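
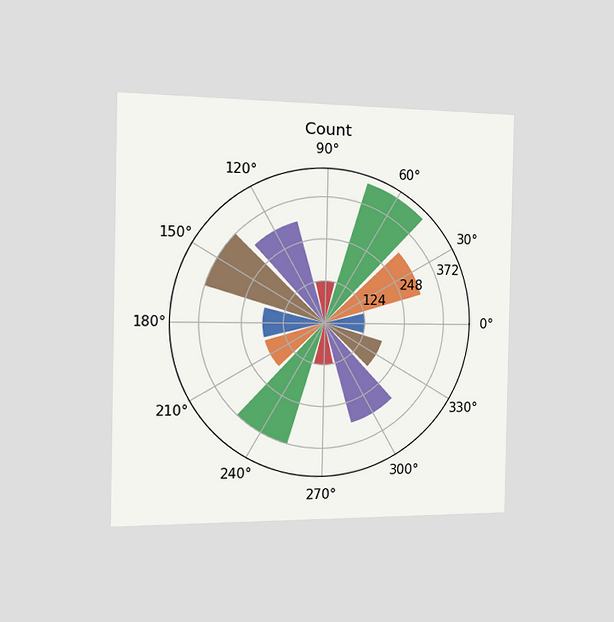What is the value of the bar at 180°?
The chart is viewed slightly from the left. The bar at 180° reaches 186 on the radial axis.

186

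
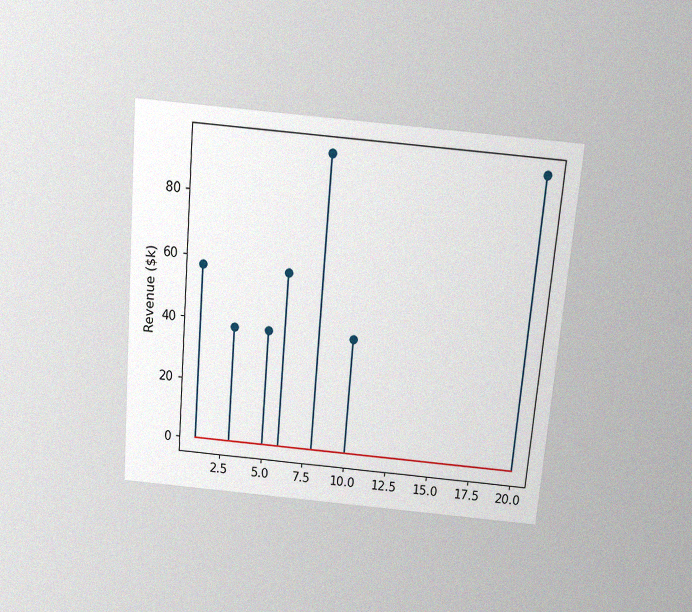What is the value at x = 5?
The chart is tilted about 5° clockwise and viewed slightly from above, with some photo noise. The stem at x=5 reaches $38k.

$38k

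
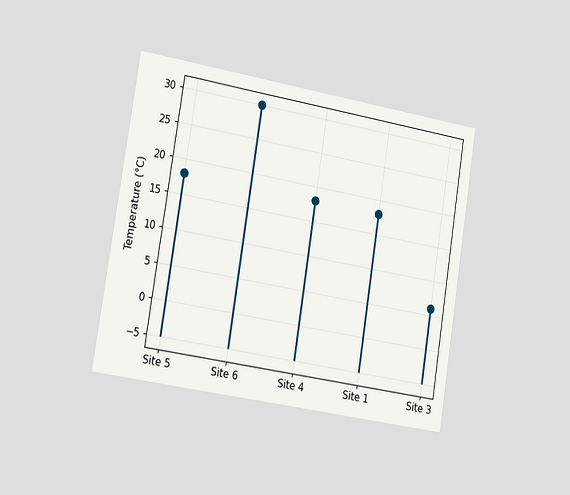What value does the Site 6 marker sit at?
30°C

The chart is tilted about 9° clockwise and viewed slightly from the left. The Site 6 marker sits at 30°C.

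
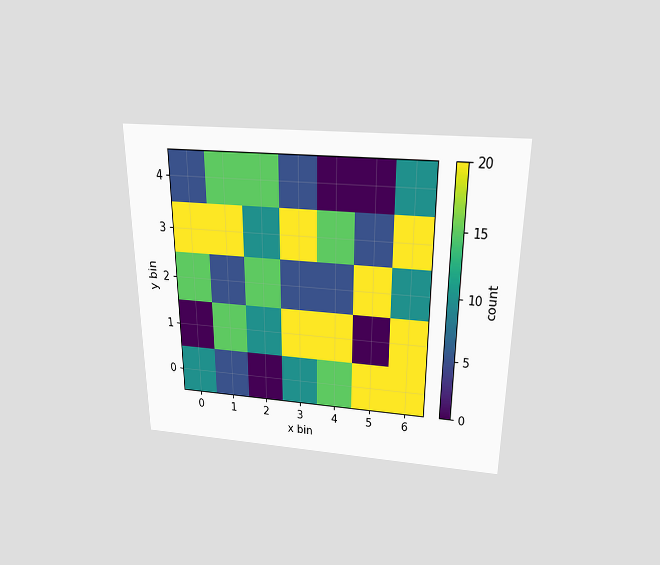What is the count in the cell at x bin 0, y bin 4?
5

The chart is viewed slightly from above. Matching the cell (0, 4) against the colorbar gives 5.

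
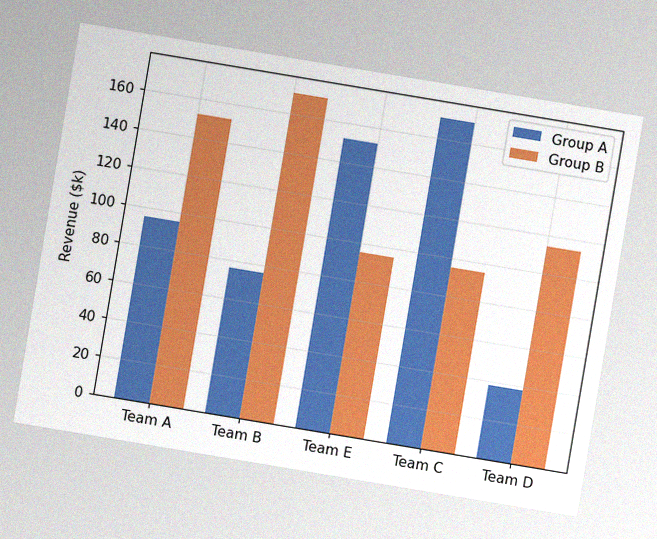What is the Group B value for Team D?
The chart is tilted about 9° clockwise, with some photo noise. The Group B bar at Team D reaches $114k on the y-axis.

$114k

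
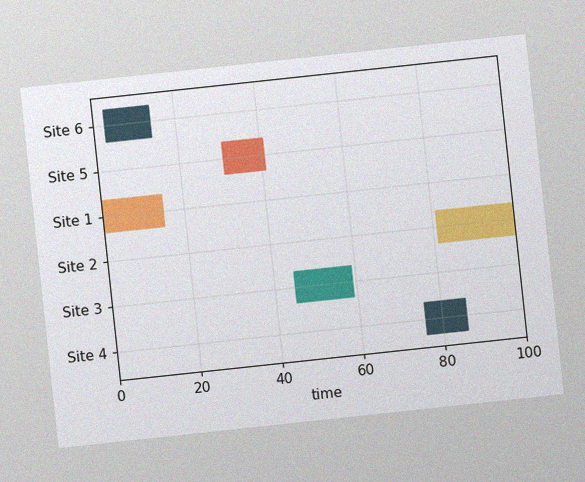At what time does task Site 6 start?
The chart is tilted about 6° counter-clockwise, with some photo noise. The Site 6 bar begins at t=3.

3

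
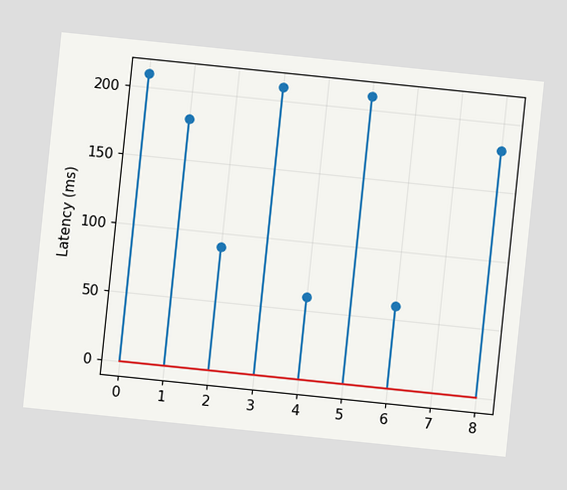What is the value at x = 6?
60ms

The chart is tilted about 6° clockwise. The stem at x=6 reaches 60ms.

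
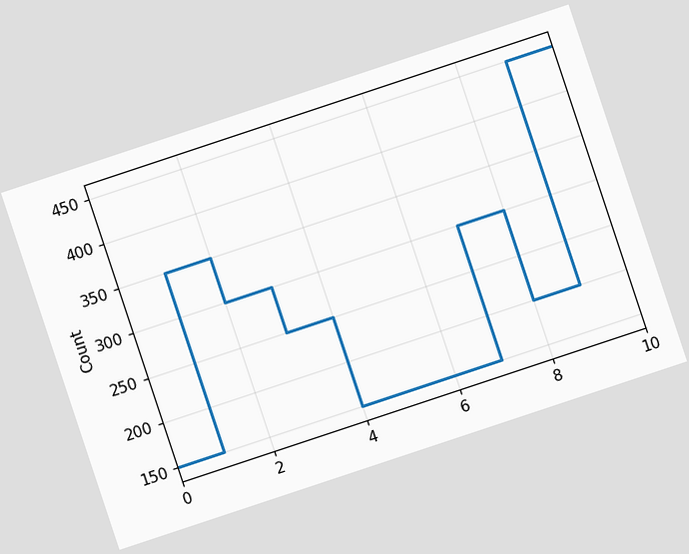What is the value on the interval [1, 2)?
The chart is tilted about 18° counter-clockwise. On [1, 2) the step sits at 350.

350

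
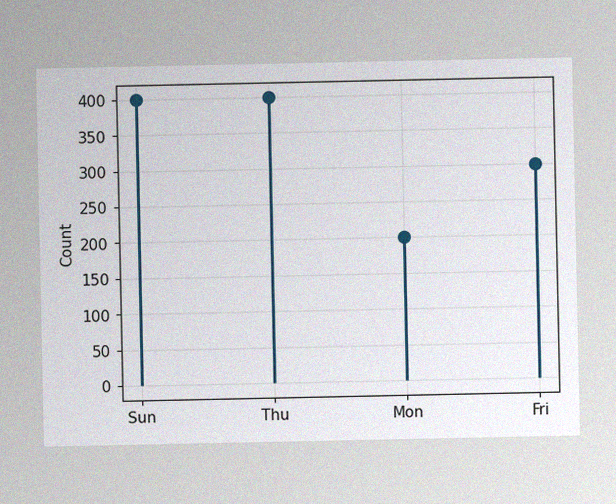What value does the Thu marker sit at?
400

The image has some photo noise and uneven lighting. The Thu marker sits at 400.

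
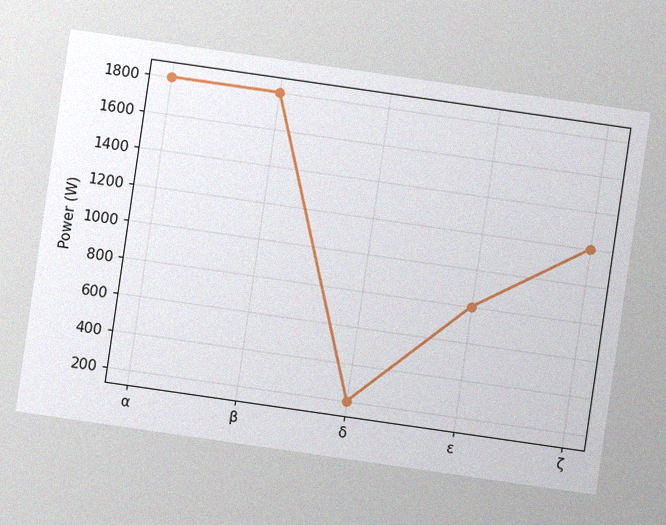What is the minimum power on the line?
The chart is tilted about 8° clockwise, with some photo noise. The lowest point is at δ, and reading across to the y-axis gives 200W.

200W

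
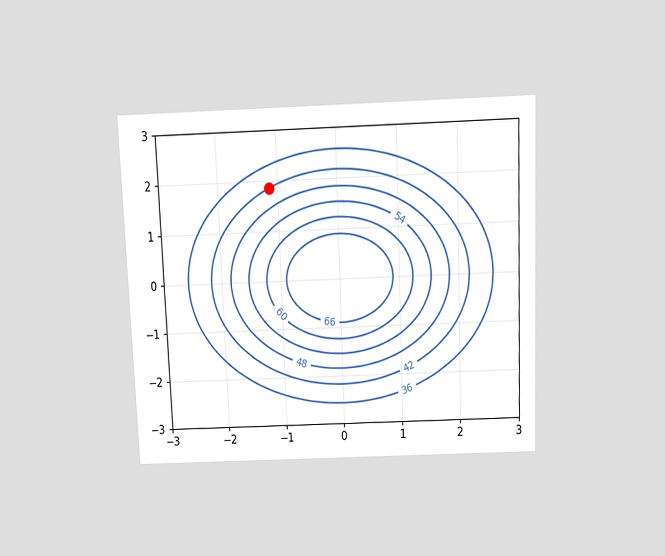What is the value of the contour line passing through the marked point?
The chart is tilted about 2° counter-clockwise and viewed slightly from above. The marked point sits on the contour labelled 42.

42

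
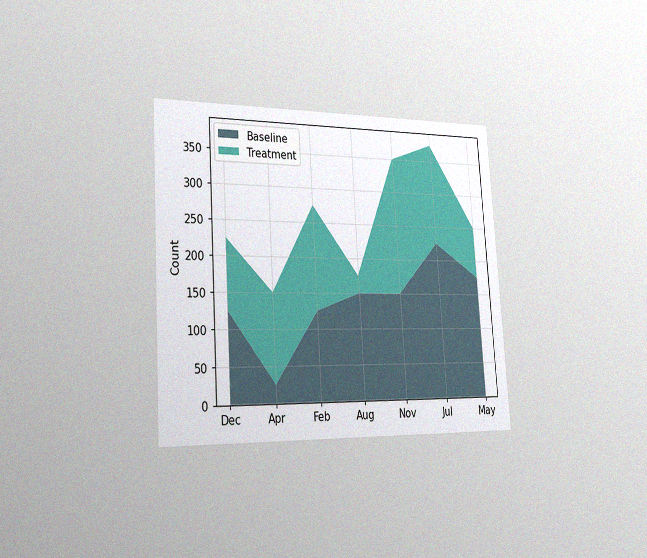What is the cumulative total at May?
The chart is tilted about 4° counter-clockwise and viewed slightly from the left, with some photo noise. The stacked total at May reaches 250.

250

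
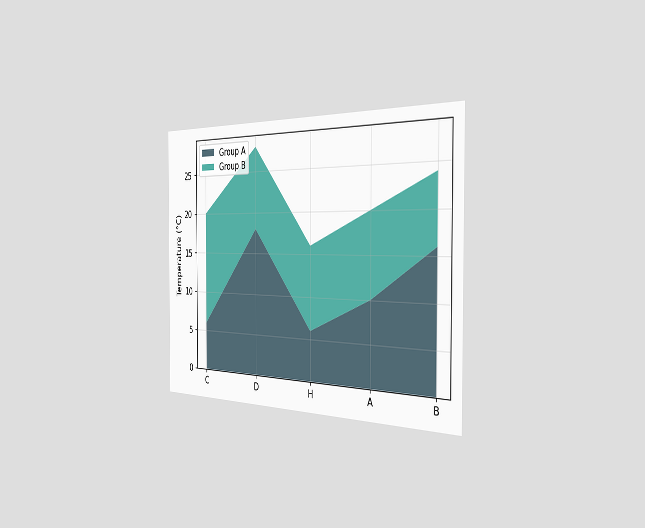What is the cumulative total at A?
20°C

The chart is viewed slightly from the right. The stacked total at A reaches 20°C.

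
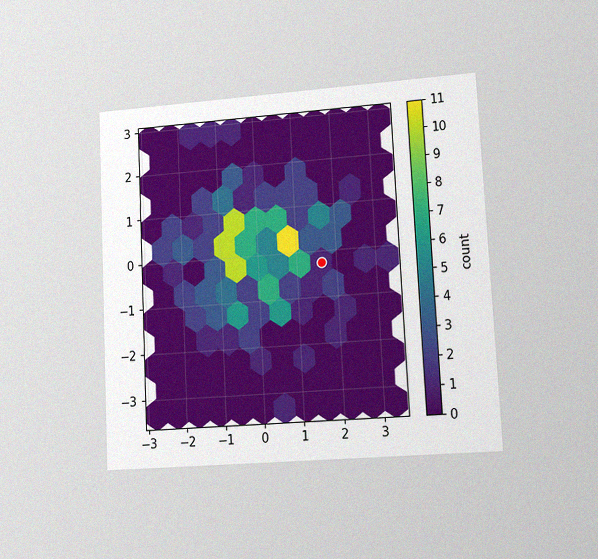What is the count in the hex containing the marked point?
The chart is tilted about 3° counter-clockwise and viewed at a slight angle, with some photo noise. The marked hex reads 1 on the colorbar.

1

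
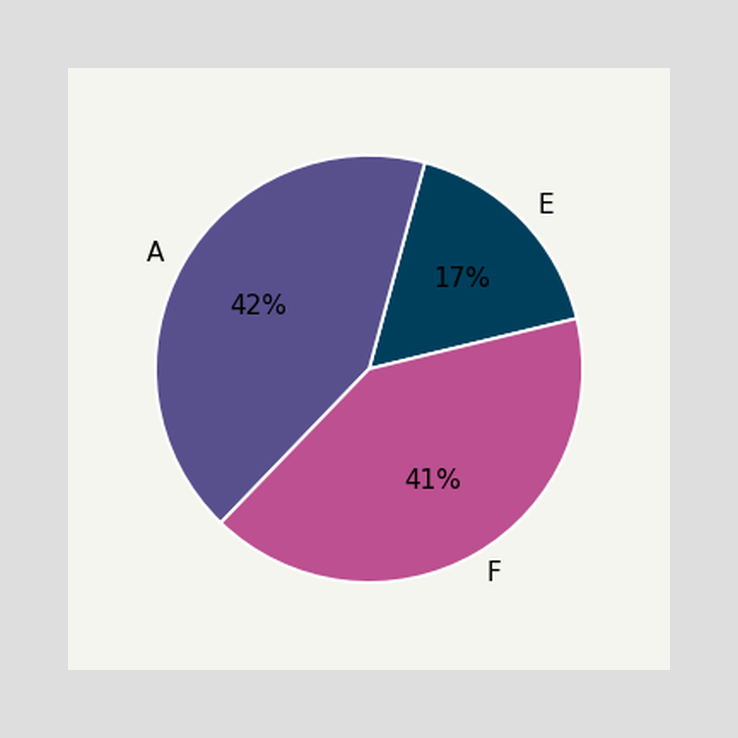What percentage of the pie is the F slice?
41%

The F slice takes up 41% of the pie.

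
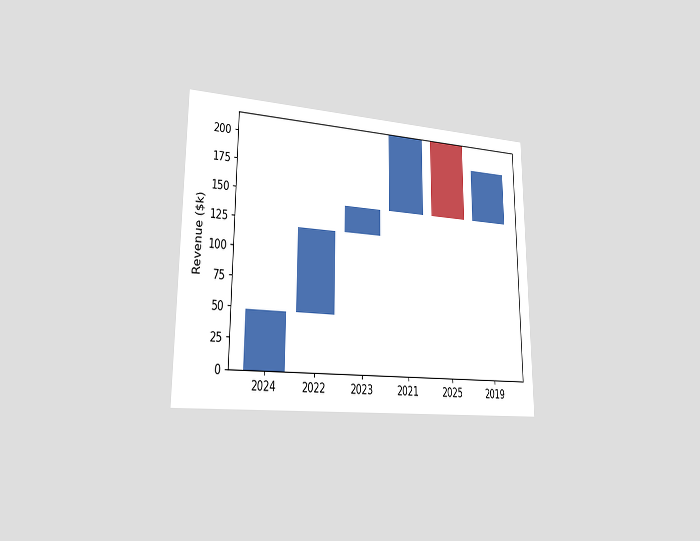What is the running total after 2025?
The chart is viewed slightly from the left. After 2025 the running total reaches $144k.

$144k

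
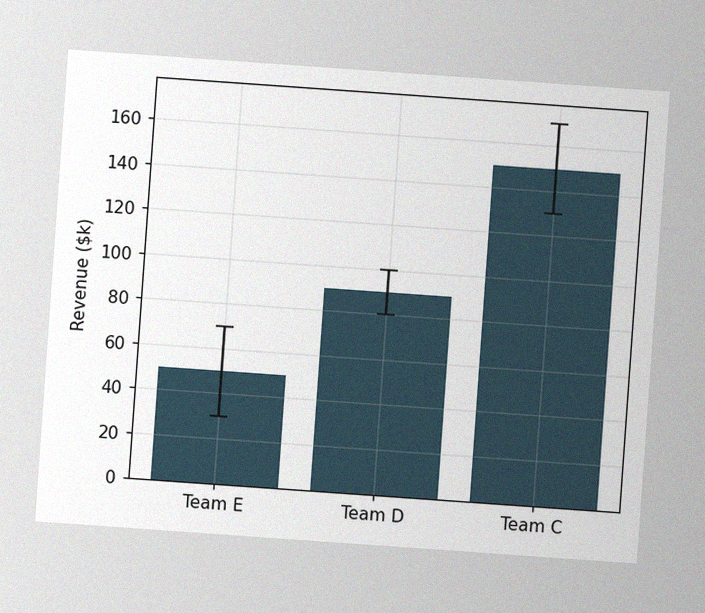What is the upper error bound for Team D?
The chart is tilted about 4° clockwise, with some photo noise. The Team D bar's upper whisker reaches $100k.

$100k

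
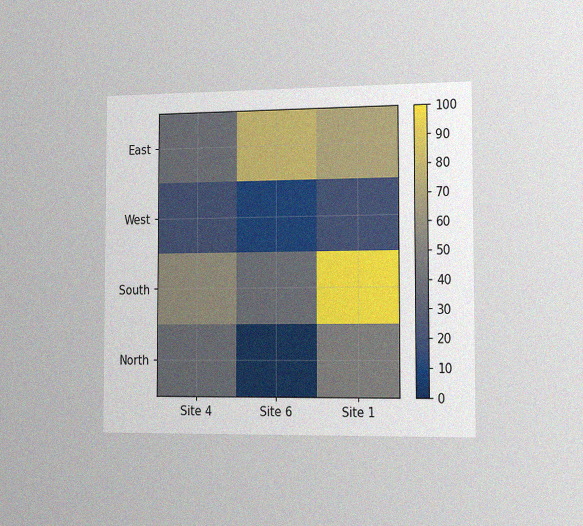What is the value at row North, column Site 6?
The chart is viewed slightly from the right, with some photo noise. Matching cell (North, Site 6) against the colorbar gives 0.

0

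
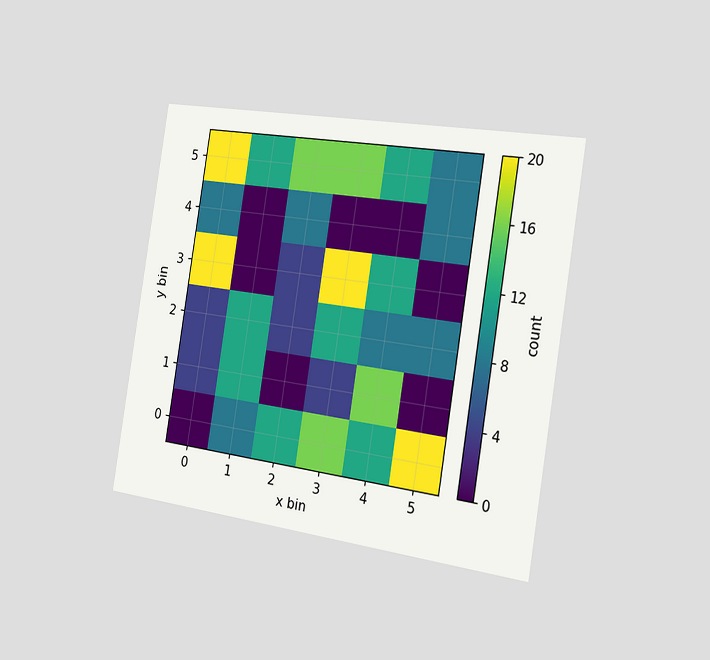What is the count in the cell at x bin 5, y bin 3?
The chart is tilted about 9° clockwise and viewed slightly from the right. Matching the cell (5, 3) against the colorbar gives 0.

0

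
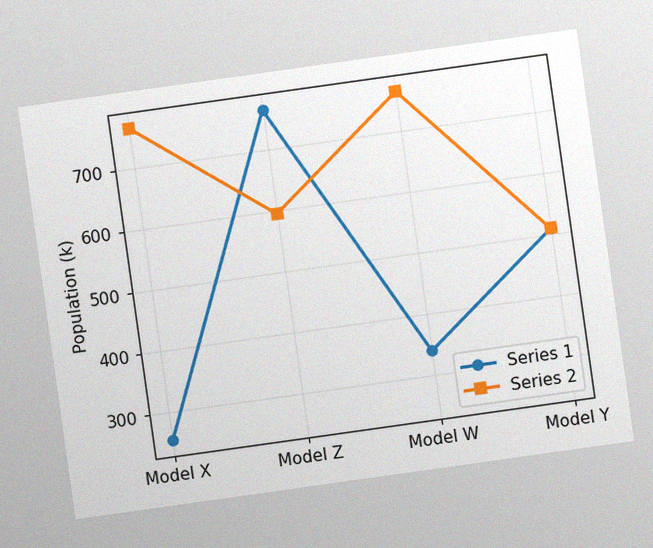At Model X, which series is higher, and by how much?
The chart is tilted about 8° counter-clockwise, with some photo noise. At Model X, Series 2 sits above the other line by 510k.

Series 2, by 510k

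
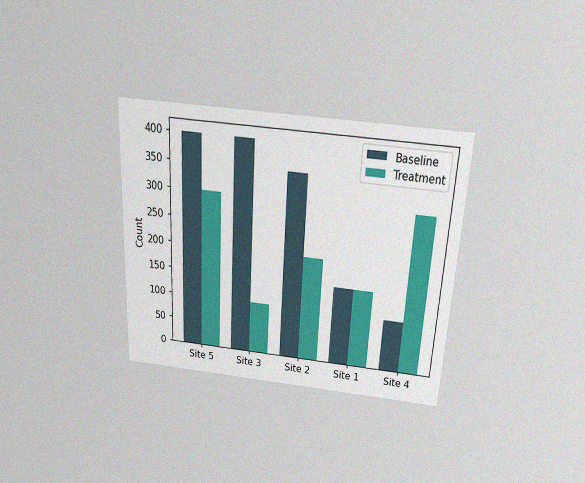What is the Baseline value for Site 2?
The chart is tilted about 3° clockwise and viewed slightly from above, with some photo noise. The Baseline bar at Site 2 reaches 350 on the y-axis.

350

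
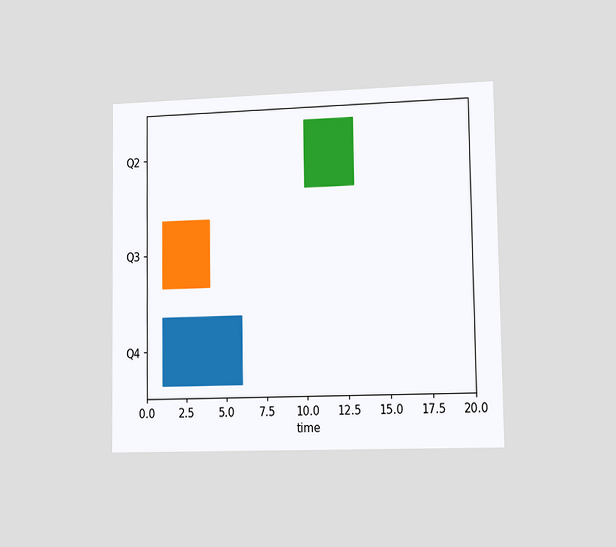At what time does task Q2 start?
The chart is viewed slightly from the right. The Q2 bar begins at t=10.

10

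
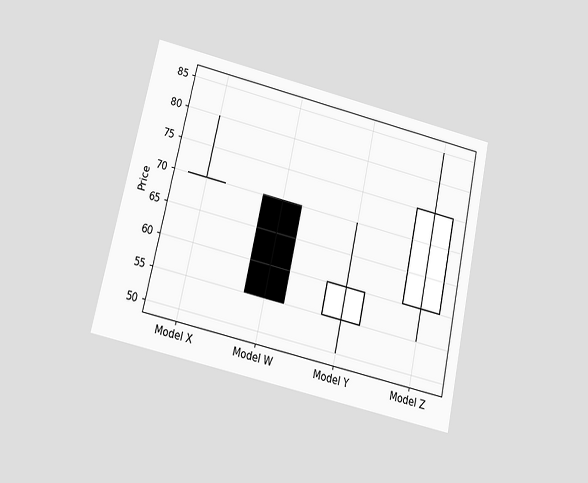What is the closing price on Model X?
The chart is tilted about 13° clockwise and viewed slightly from below. The Model X candle closes at 70.

70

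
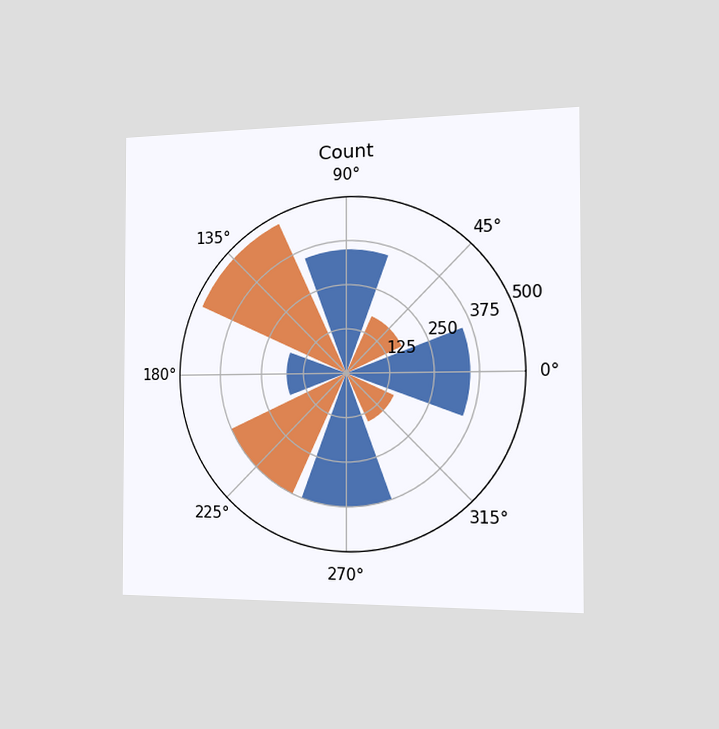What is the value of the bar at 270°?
375

The chart is viewed slightly from the right. The bar at 270° reaches 375 on the radial axis.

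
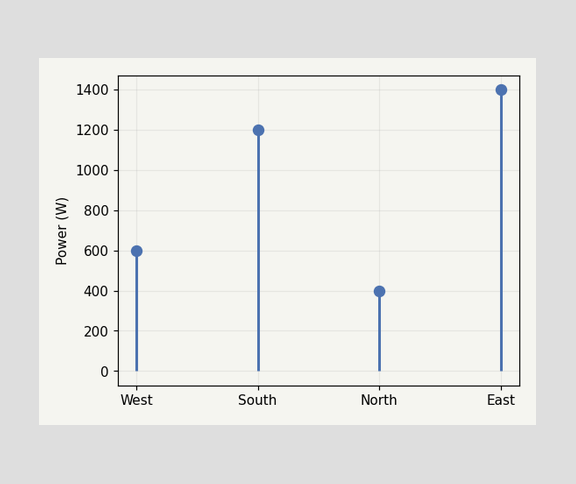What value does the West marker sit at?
The West marker sits at 600W.

600W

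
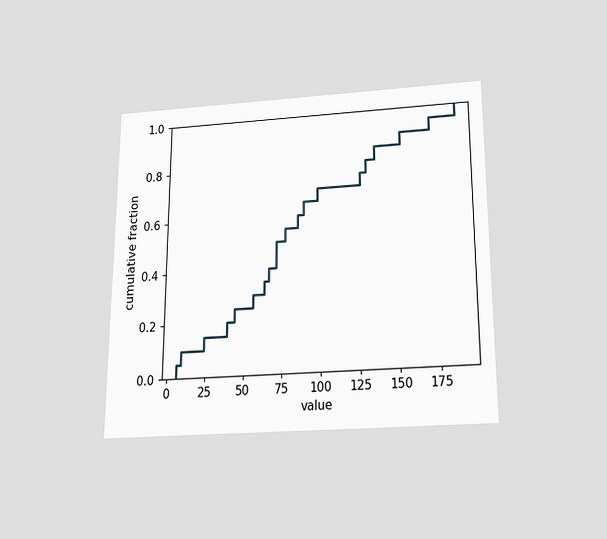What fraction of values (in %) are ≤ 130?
80%

The chart is viewed slightly from below. At x=130 the ECDF step is at 80%.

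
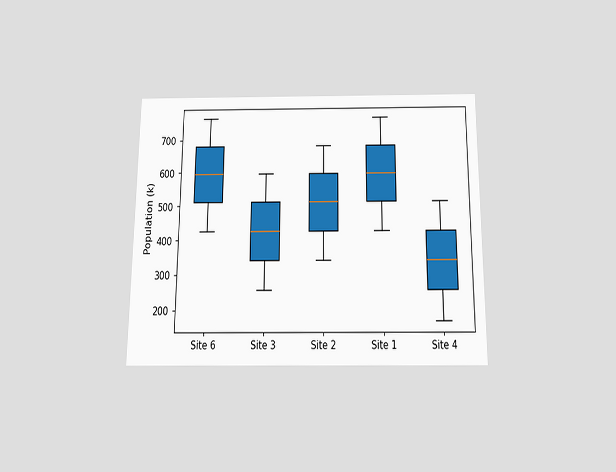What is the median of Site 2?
510k

The chart is viewed slightly from below. The median line in the Site 2 box sits at 510k.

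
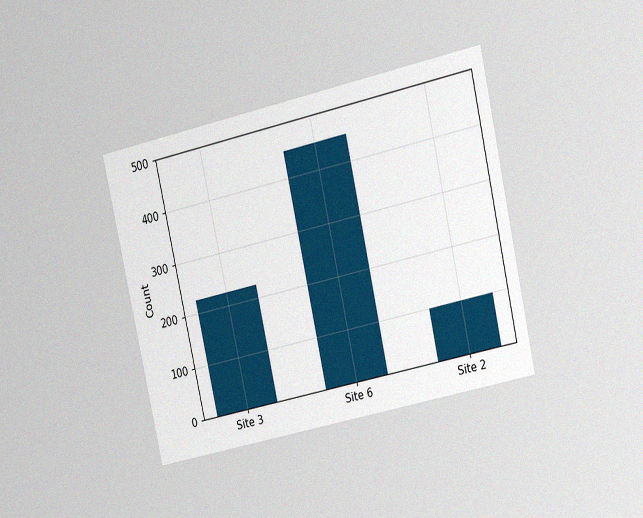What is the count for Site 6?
The chart is tilted about 13° counter-clockwise and viewed at a slight angle, with some photo noise. Reading along the chart's y-axis, the Site 6 bar reaches 450.

450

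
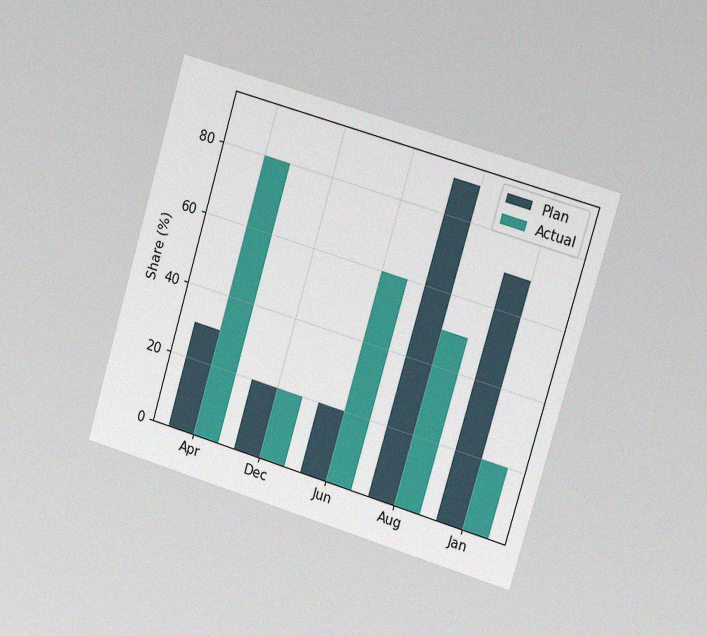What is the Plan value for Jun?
The chart is tilted about 16° clockwise and viewed slightly from the right, with some photo noise. The Plan bar at Jun reaches 20% on the y-axis.

20%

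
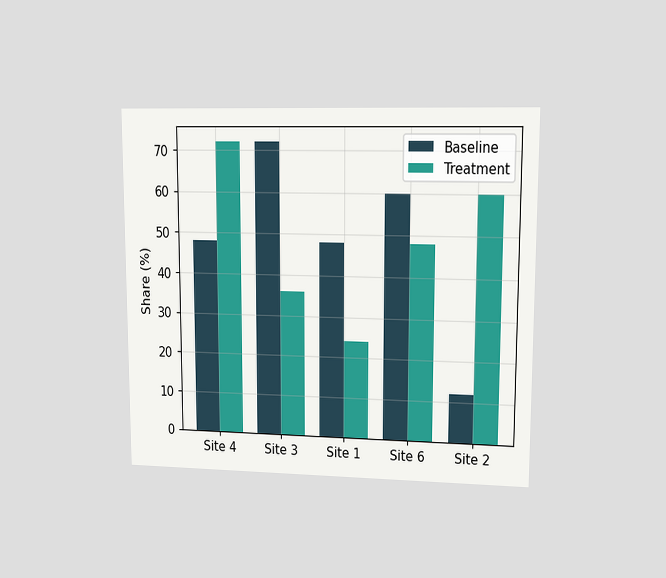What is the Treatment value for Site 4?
The chart is viewed at a slight angle. The Treatment bar at Site 4 reaches 72% on the y-axis.

72%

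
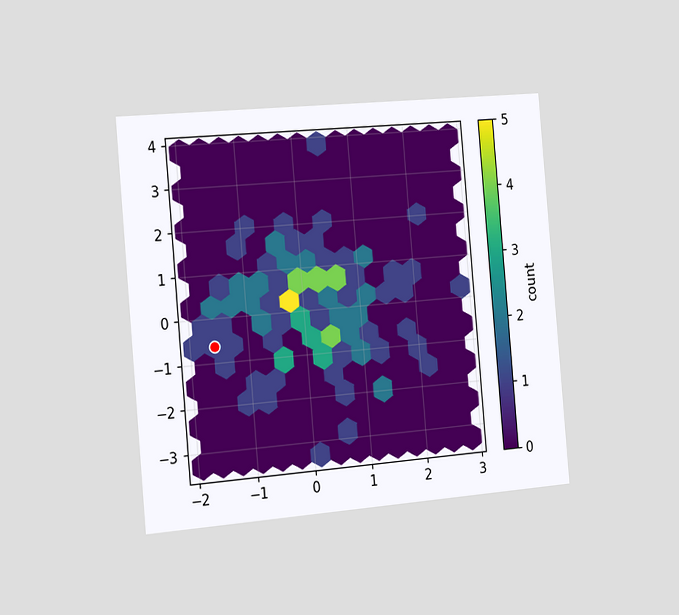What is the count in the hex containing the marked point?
The chart is tilted about 5° counter-clockwise and viewed slightly from the left. The marked hex reads 1 on the colorbar.

1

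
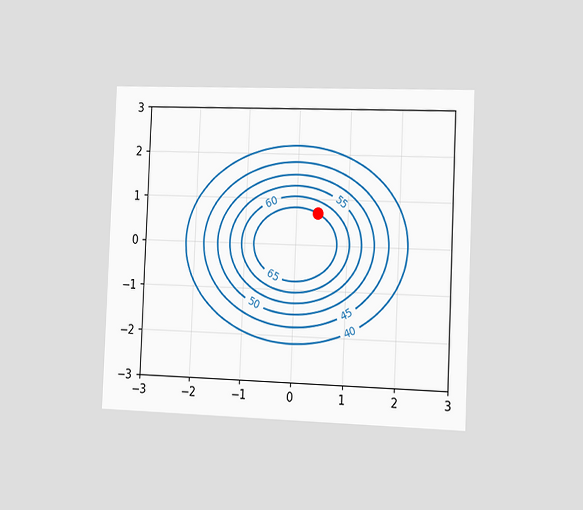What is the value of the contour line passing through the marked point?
The chart is tilted about 2° clockwise and viewed slightly from the right. The marked point sits on the contour labelled 65.

65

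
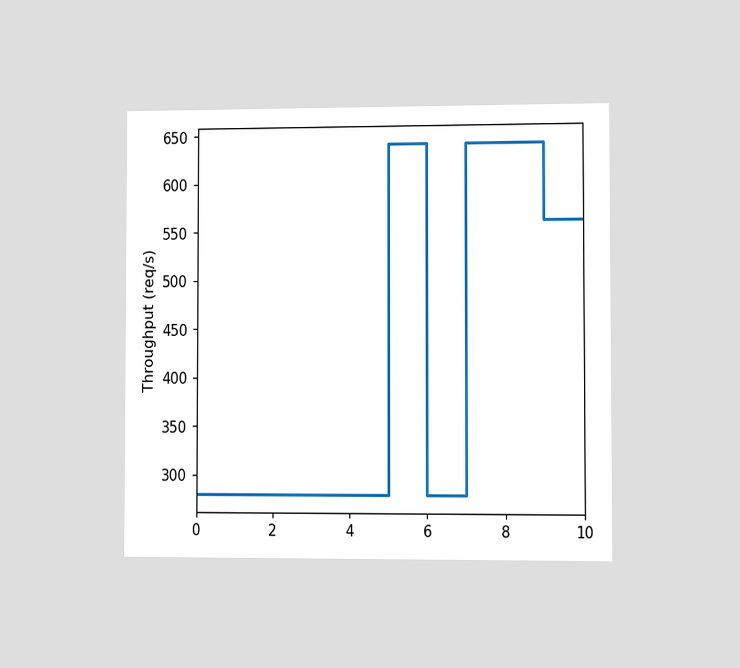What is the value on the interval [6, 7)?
280req/s

The chart is viewed slightly from the right. On [6, 7) the step sits at 280req/s.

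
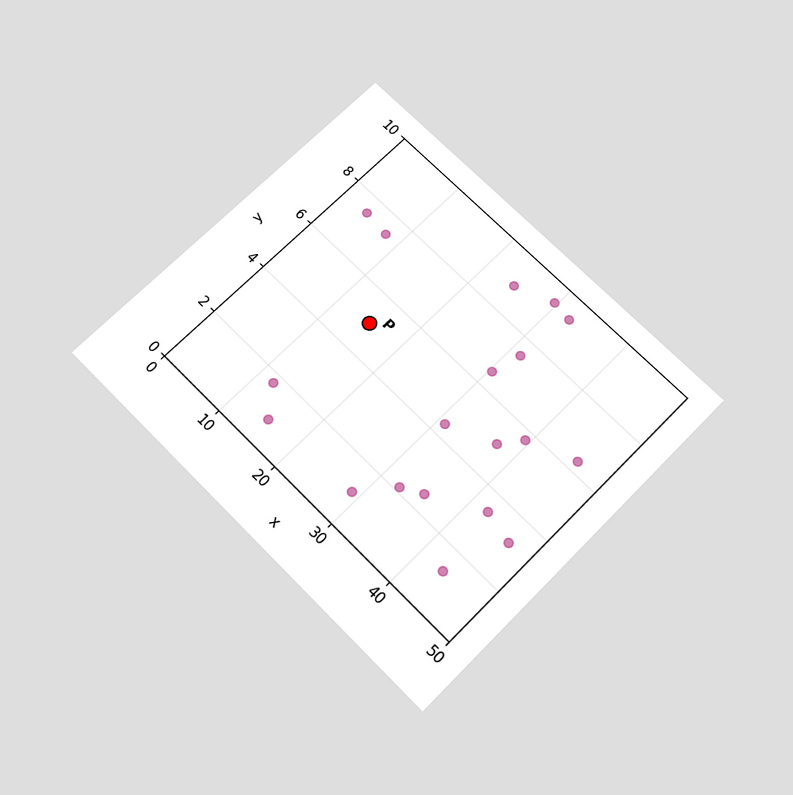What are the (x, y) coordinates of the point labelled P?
The chart is tilted about 45° clockwise and viewed slightly from below. Following the gridlines from P to each axis, P sits at (15, 5).

(15, 5)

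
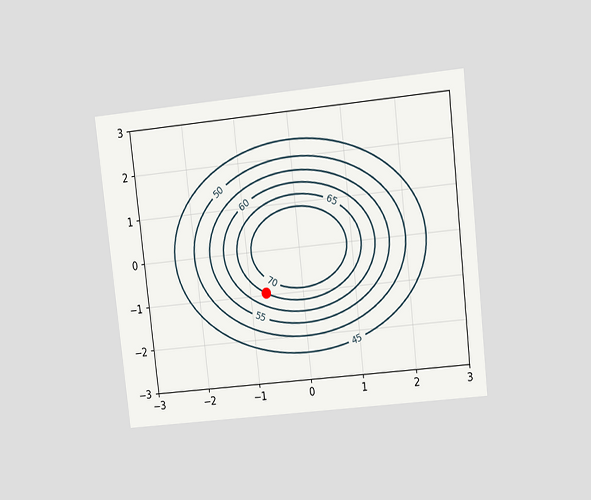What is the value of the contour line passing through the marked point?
The chart is tilted about 6° counter-clockwise and viewed at a slight angle. The marked point sits on the contour labelled 65.

65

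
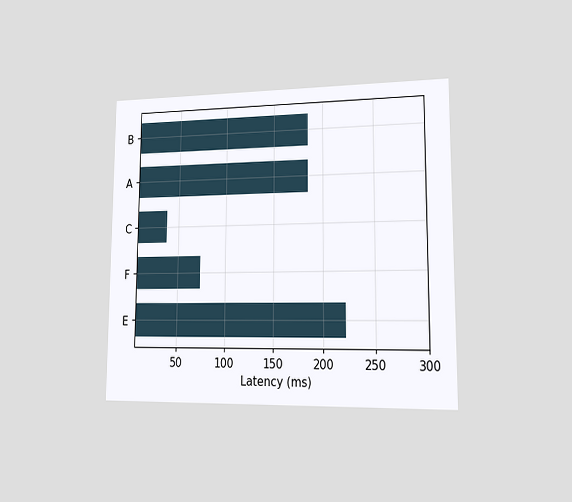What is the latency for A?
185ms

The chart is viewed slightly from the right. Reading along the chart's x-axis, the A bar reaches 185ms.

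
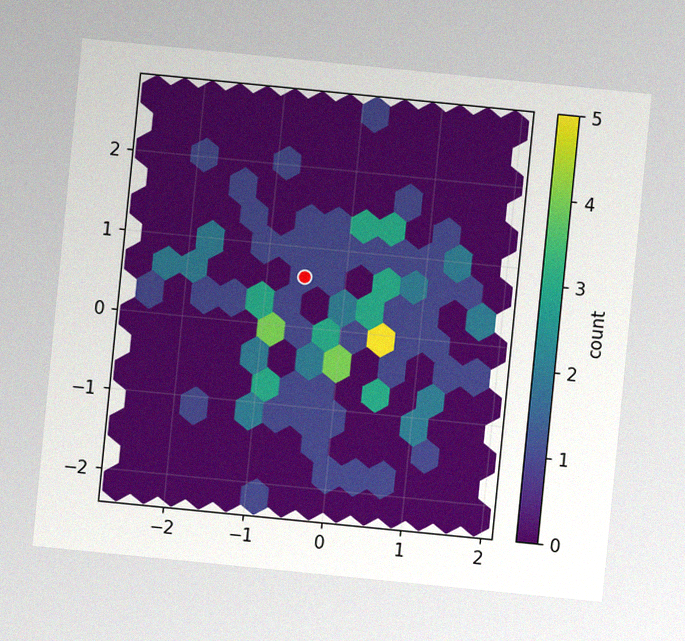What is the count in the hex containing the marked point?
The chart is tilted about 6° clockwise, with some photo noise. The marked hex reads 1 on the colorbar.

1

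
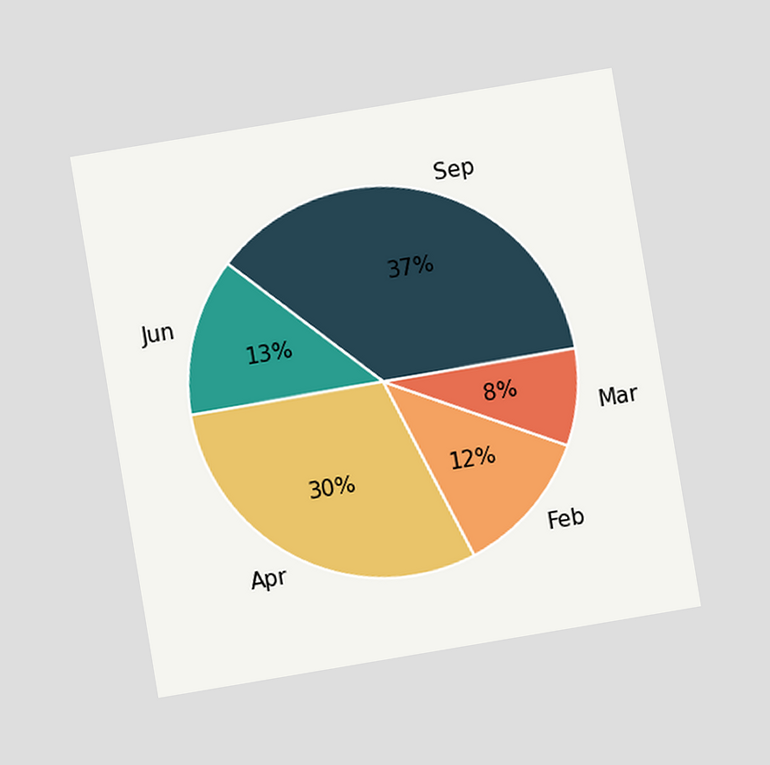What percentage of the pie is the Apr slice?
The chart is tilted about 9° counter-clockwise and viewed at a slight angle. The Apr slice takes up 30% of the pie.

30%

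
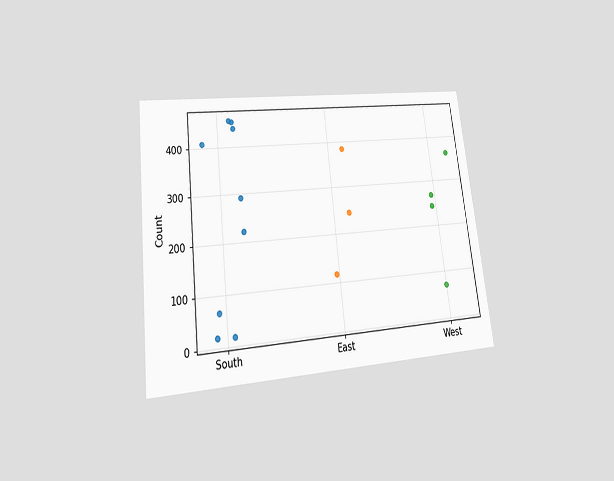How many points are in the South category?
9

The chart is tilted about 7° counter-clockwise and viewed at a slight angle. Counting the markers in the South column gives 9.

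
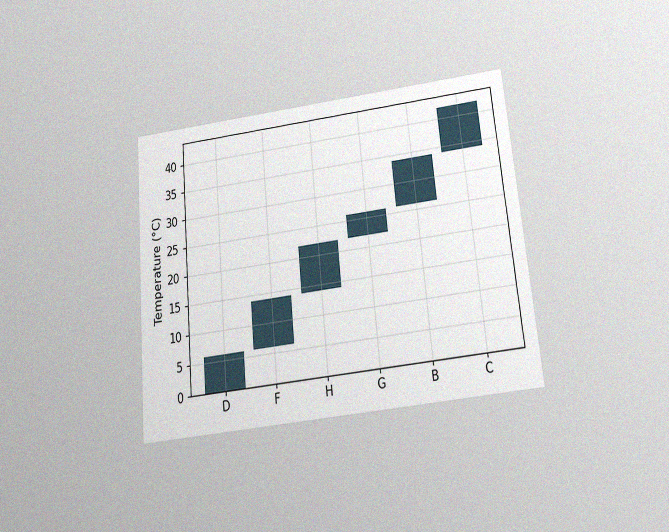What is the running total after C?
42°C

The chart is tilted about 5° counter-clockwise and viewed slightly from below, with some photo noise. After C the running total reaches 42°C.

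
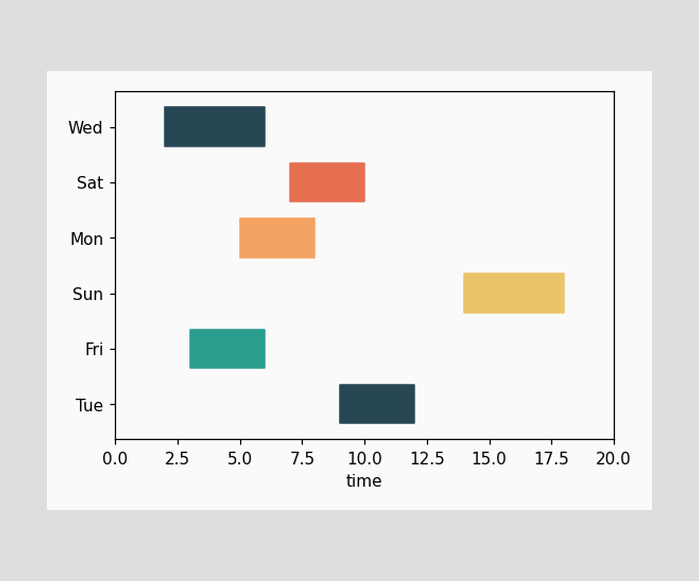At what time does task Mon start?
5

The Mon bar begins at t=5.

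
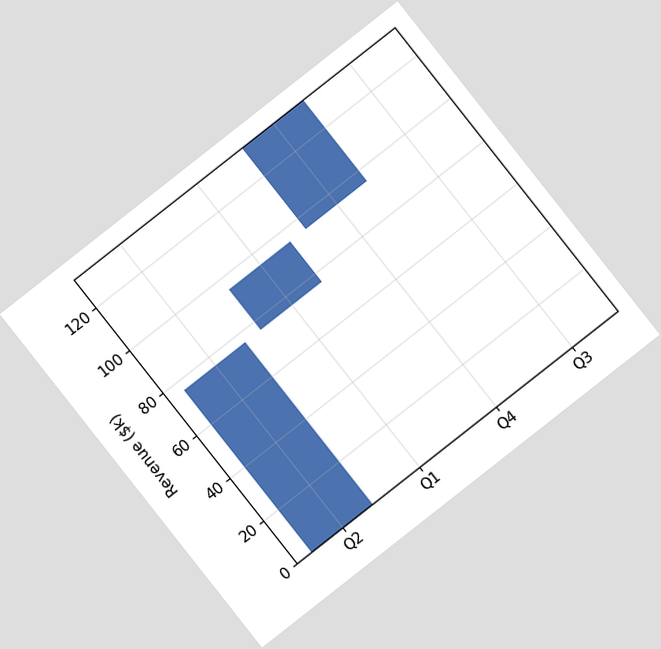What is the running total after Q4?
$133k

The chart is tilted about 38° counter-clockwise. After Q4 the running total reaches $133k.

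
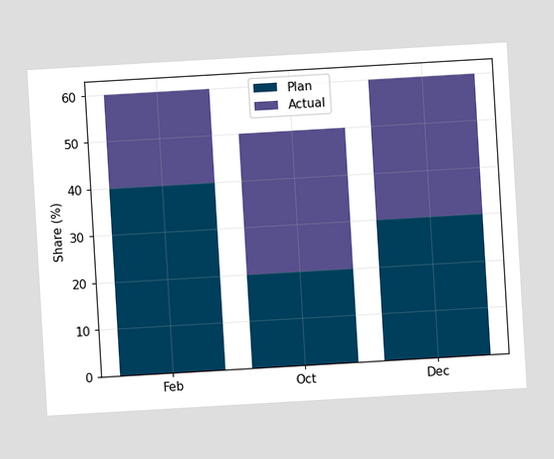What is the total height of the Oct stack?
The chart is tilted about 3° counter-clockwise. The Oct stack's top reaches 50% on the y-axis.

50%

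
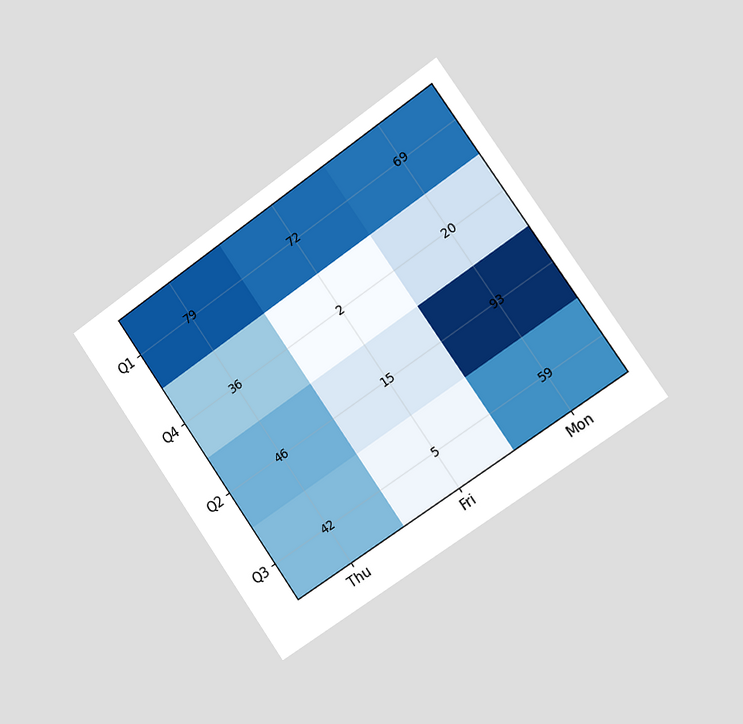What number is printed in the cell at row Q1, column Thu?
79

The chart is tilted about 35° counter-clockwise and viewed slightly from the right. The (Q1, Thu) cell reads 79.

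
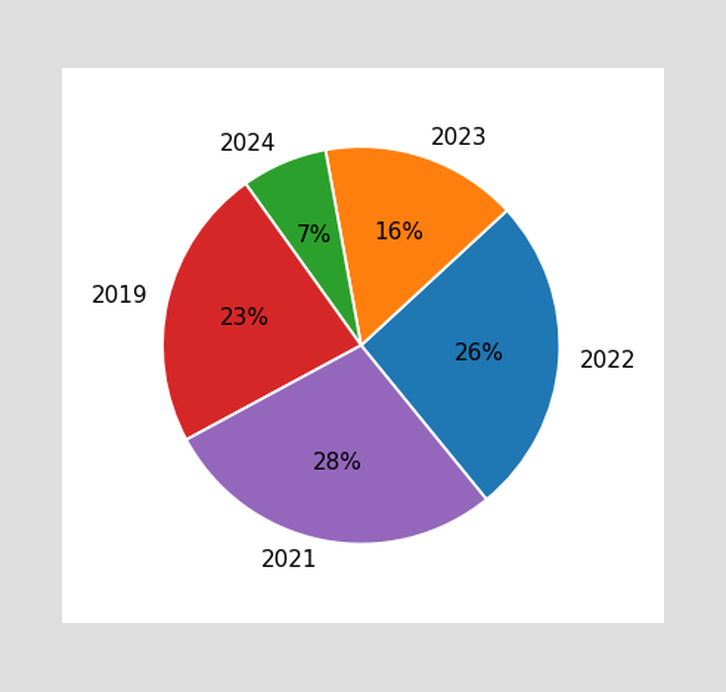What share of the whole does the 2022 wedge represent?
26%

The 2022 slice takes up 26% of the pie.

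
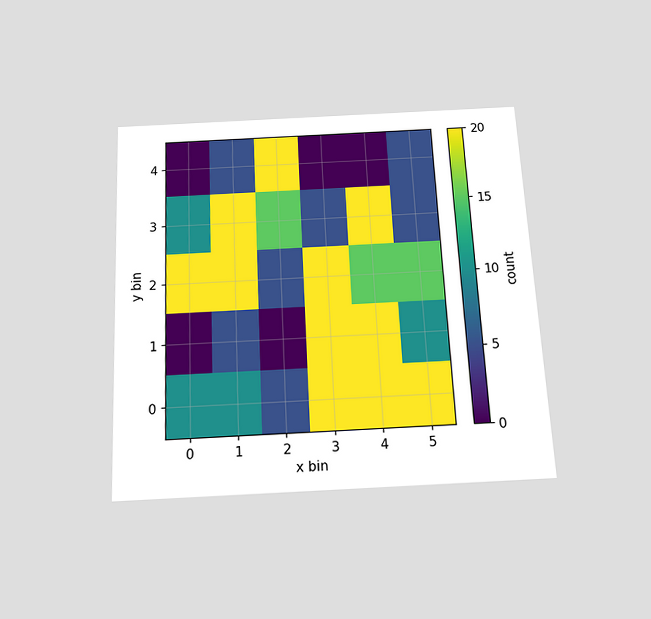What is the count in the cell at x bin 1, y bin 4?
The chart is tilted about 3° counter-clockwise and viewed slightly from below. Matching the cell (1, 4) against the colorbar gives 5.

5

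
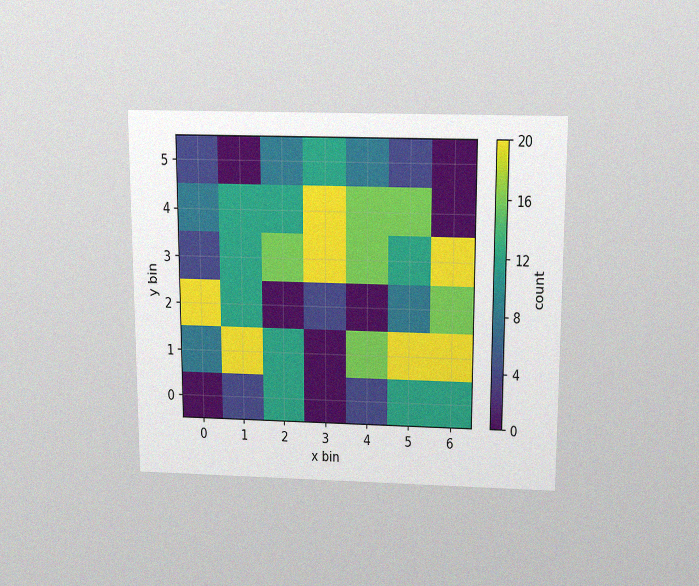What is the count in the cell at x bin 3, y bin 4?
The chart is viewed slightly from above, with some photo noise. Matching the cell (3, 4) against the colorbar gives 20.

20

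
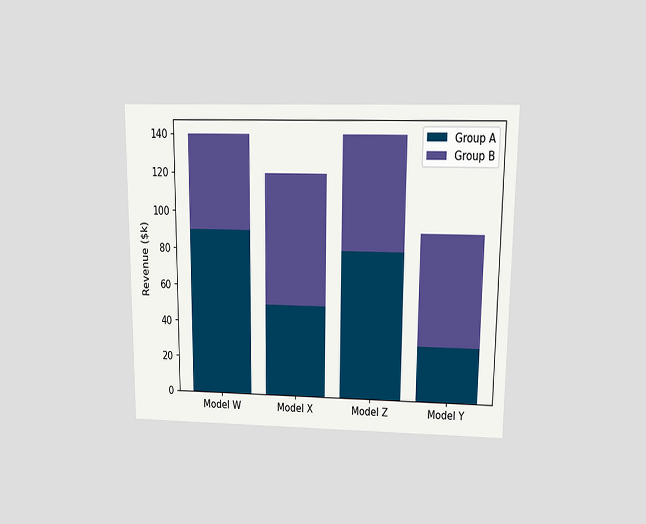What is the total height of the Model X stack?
$120k

The chart is viewed at a slight angle. The Model X stack's top reaches $120k on the y-axis.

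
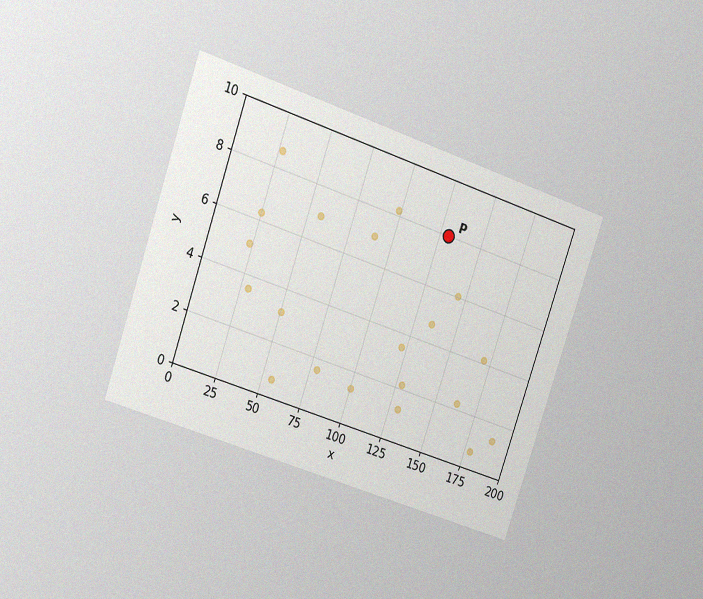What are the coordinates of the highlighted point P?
The chart is tilted about 19° clockwise and viewed at a slight angle, with some photo noise. Following the gridlines from P to each axis, P sits at (130, 8).

(130, 8)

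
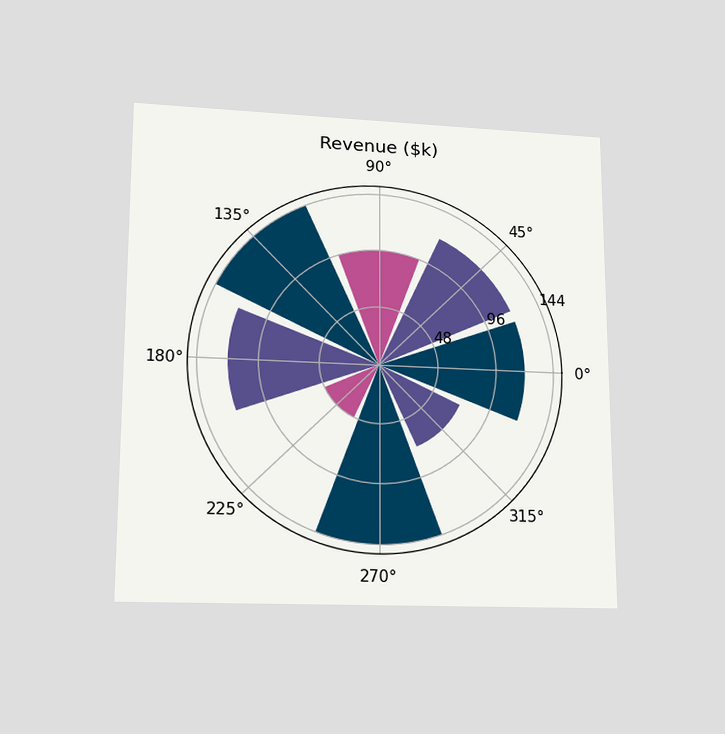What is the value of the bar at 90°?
$96k

The chart is viewed slightly from below. The bar at 90° reaches $96k on the radial axis.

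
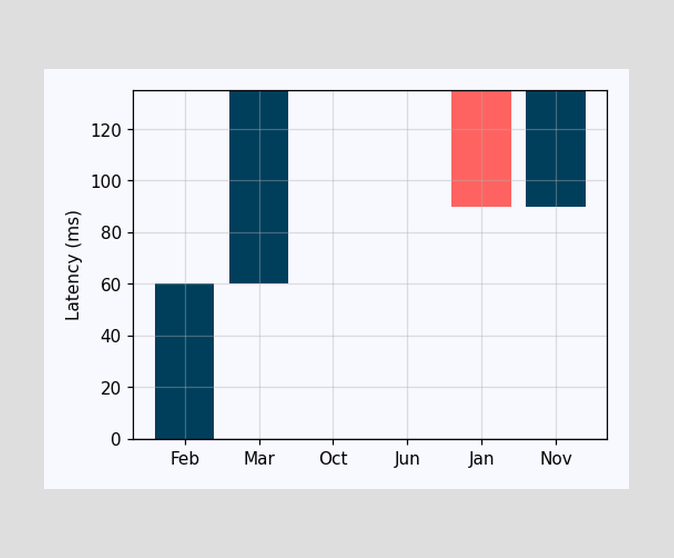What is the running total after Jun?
135ms

After Jun the running total reaches 135ms.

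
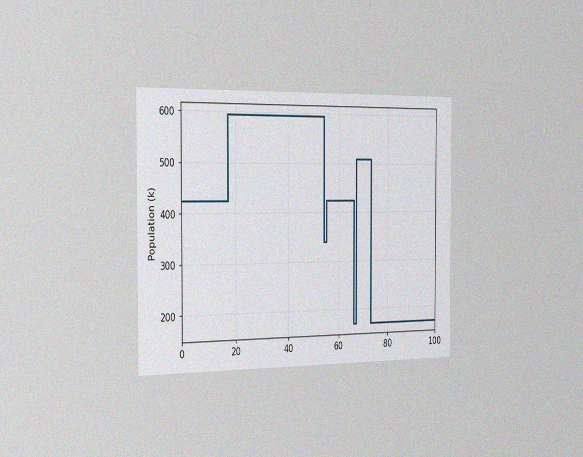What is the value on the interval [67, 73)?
510k

The chart is viewed slightly from the left, with some photo noise. On [67, 73) the step sits at 510k.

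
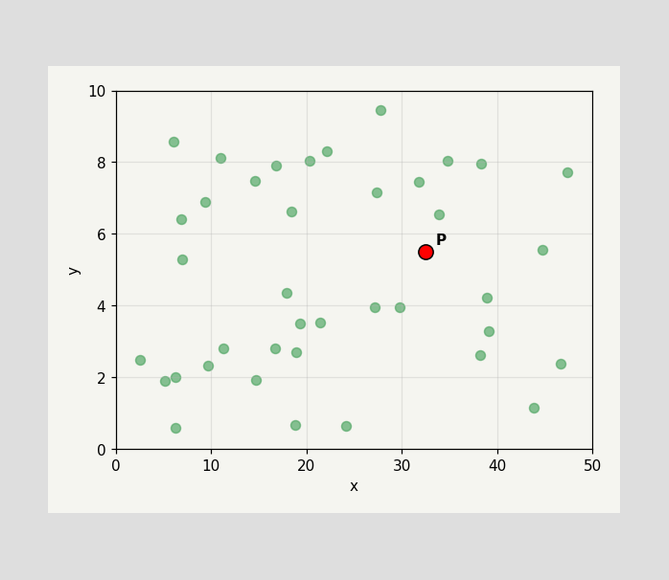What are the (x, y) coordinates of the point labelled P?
Following the gridlines from P to each axis, P sits at (32.5, 5.5).

(32.5, 5.5)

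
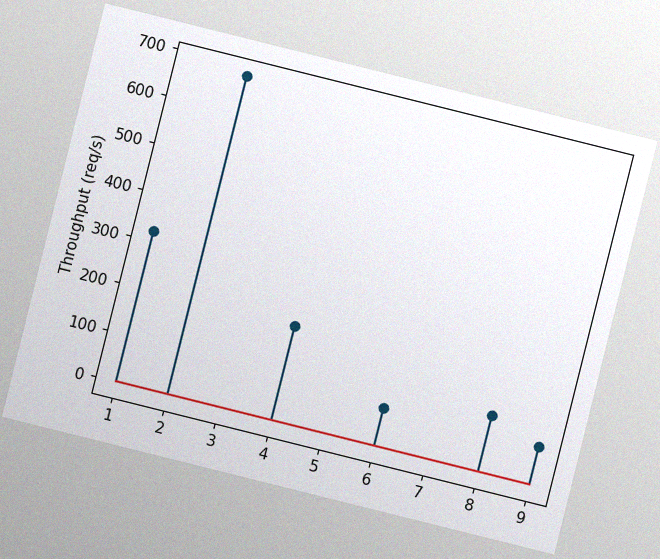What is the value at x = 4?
200req/s

The chart is tilted about 14° clockwise, with some photo noise. The stem at x=4 reaches 200req/s.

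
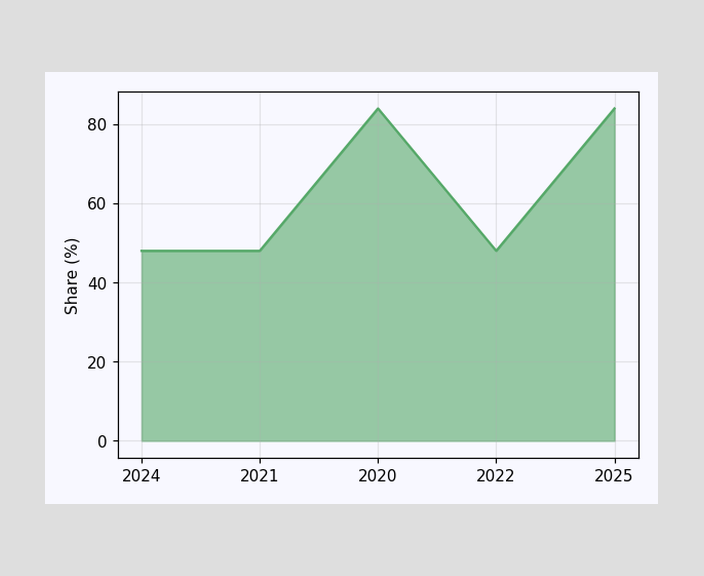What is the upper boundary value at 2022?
48%

At 2022 the upper boundary is at 48%.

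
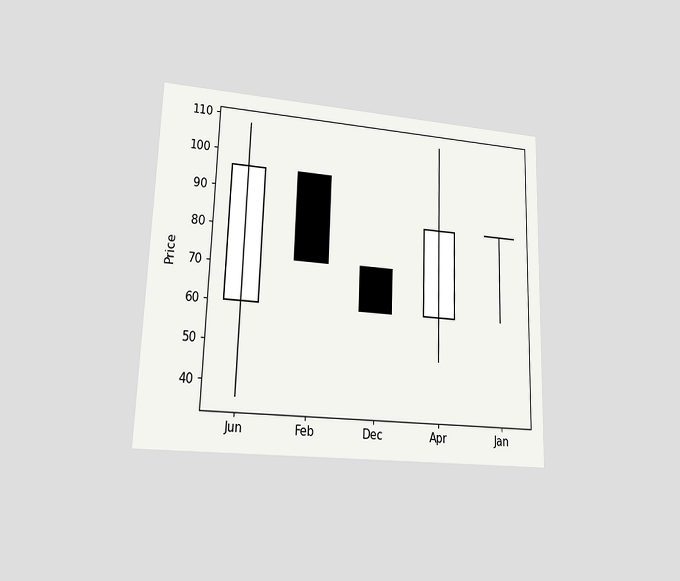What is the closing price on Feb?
The chart is viewed at a slight angle. The Feb candle closes at 72.

72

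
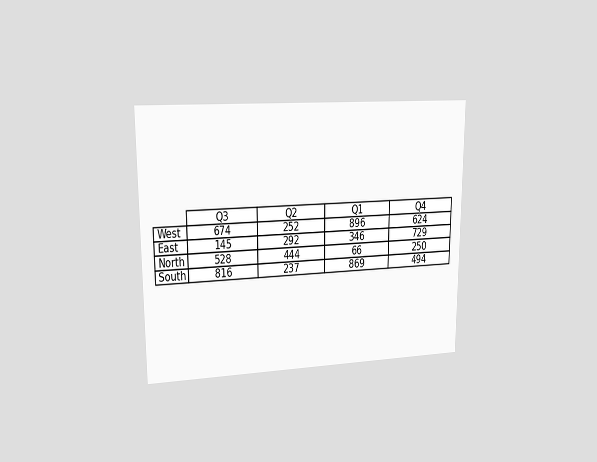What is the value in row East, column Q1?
The chart is viewed at a slight angle. The (East, Q1) cell reads 346.

346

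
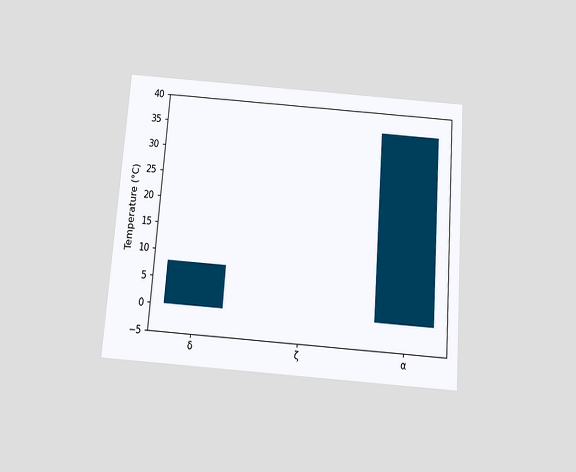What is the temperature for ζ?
The chart is tilted about 4° clockwise and viewed slightly from below. Reading along the chart's y-axis, the ζ bar reaches 0°C.

0°C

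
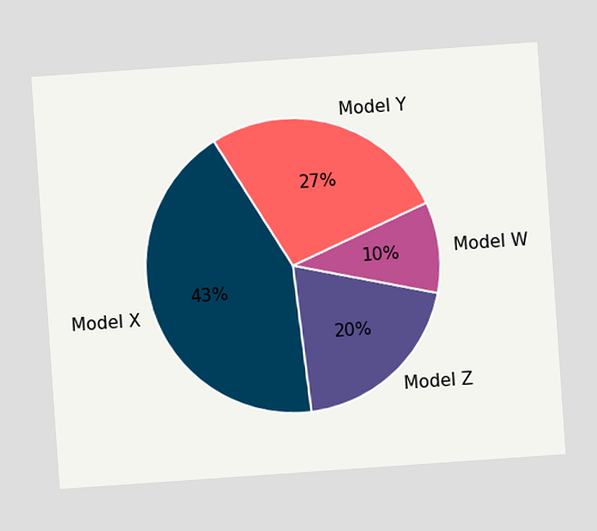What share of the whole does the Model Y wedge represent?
27%

The chart is tilted about 4° counter-clockwise. The Model Y slice takes up 27% of the pie.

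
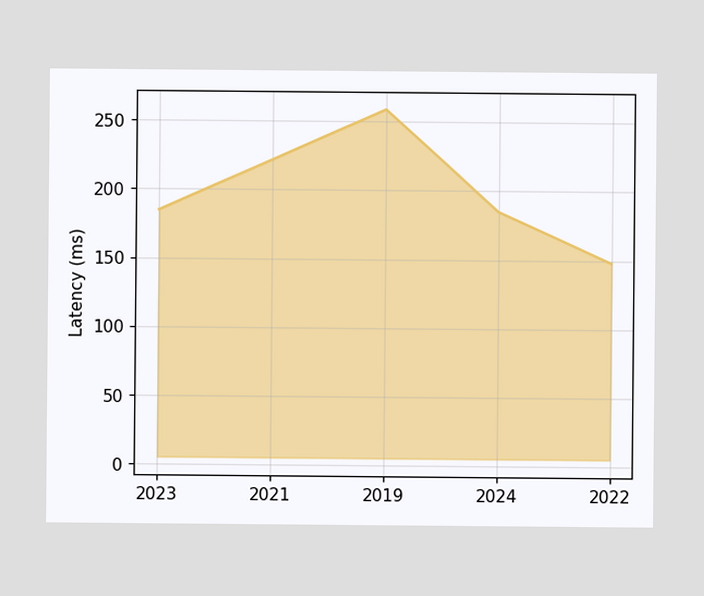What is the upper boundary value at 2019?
At 2019 the upper boundary is at 259ms.

259ms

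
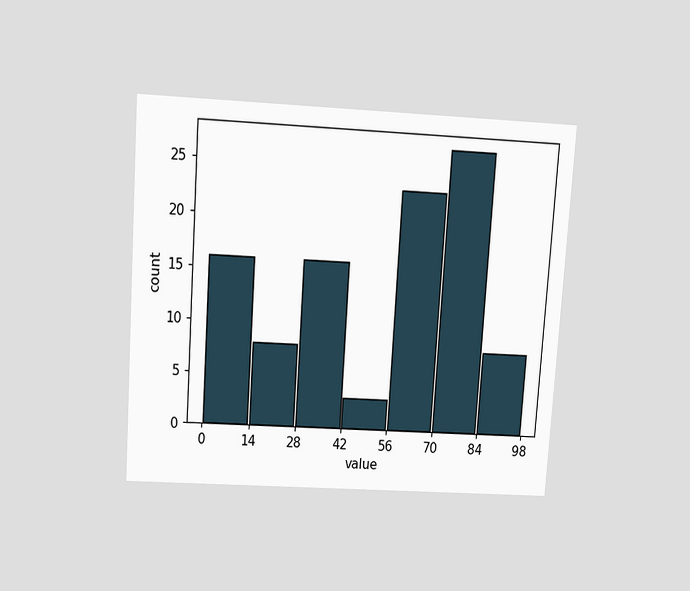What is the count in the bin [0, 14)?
16

The chart is tilted about 4° clockwise and viewed slightly from above. The [0, 14) bin has height 16.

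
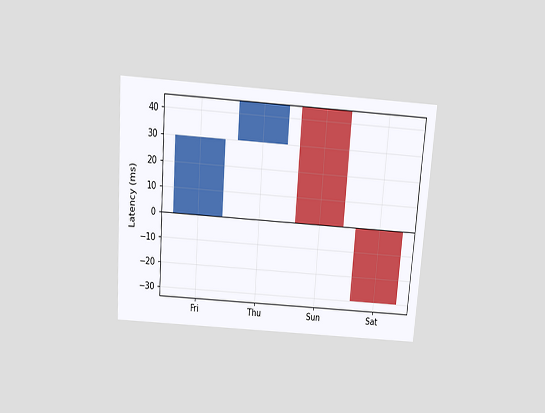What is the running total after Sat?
-30ms

The chart is tilted about 4° clockwise and viewed slightly from above. After Sat the running total reaches -30ms.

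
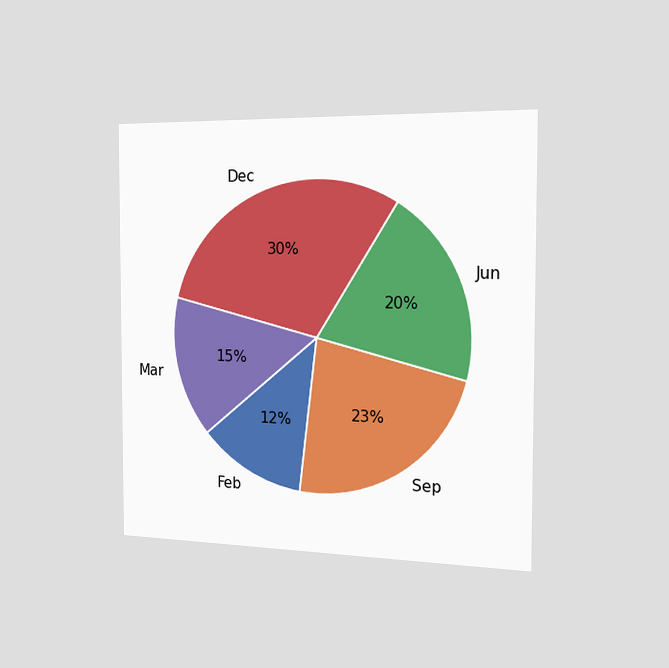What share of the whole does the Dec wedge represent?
The chart is viewed slightly from the right. The Dec slice takes up 30% of the pie.

30%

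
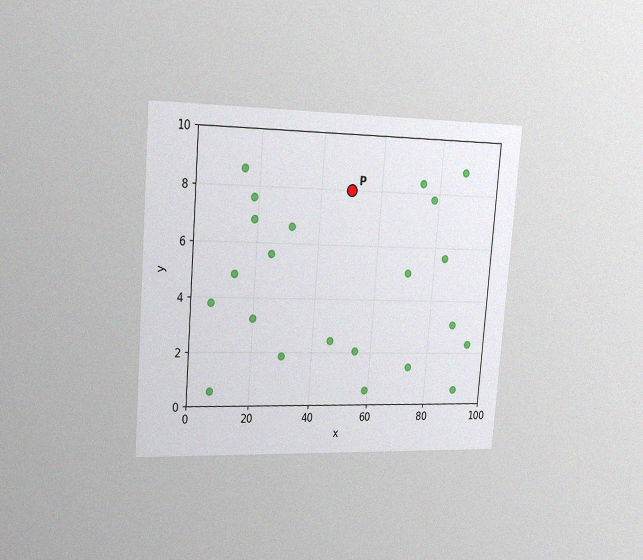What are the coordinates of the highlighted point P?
The chart is tilted about 5° clockwise and viewed slightly from the left, with some photo noise. Following the gridlines from P to each axis, P sits at (50, 8).

(50, 8)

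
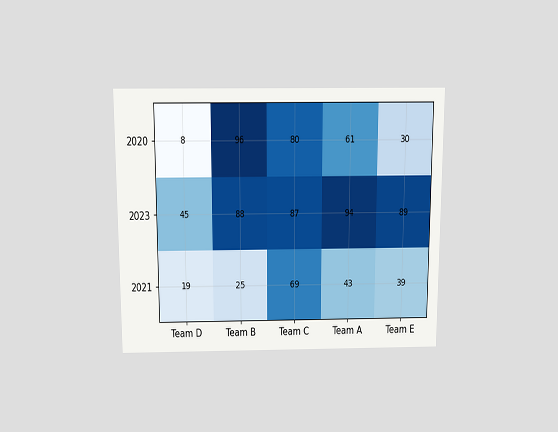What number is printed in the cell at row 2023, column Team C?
The chart is viewed slightly from above. The (2023, Team C) cell reads 87.

87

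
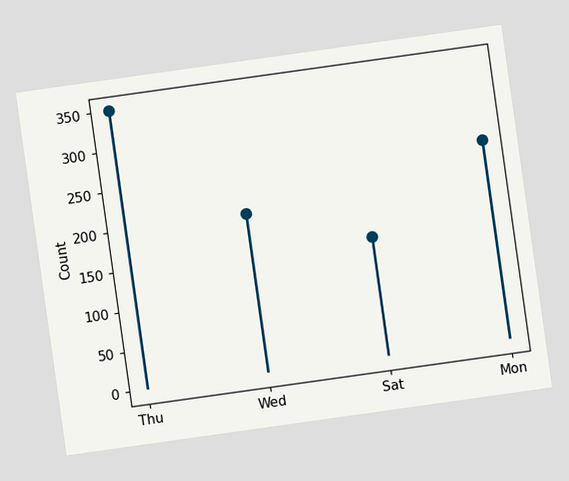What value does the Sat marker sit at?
The chart is tilted about 8° counter-clockwise. The Sat marker sits at 150.

150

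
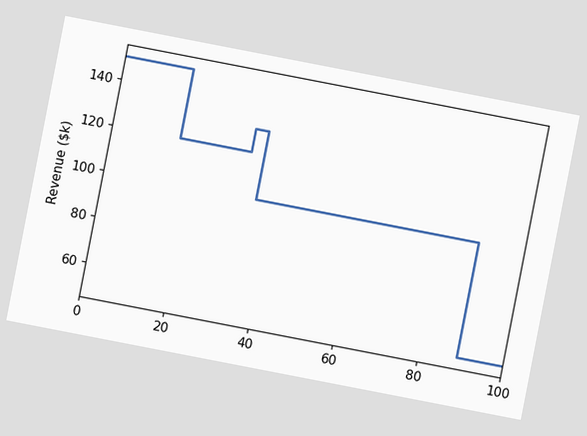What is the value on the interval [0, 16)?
$150k

The chart is tilted about 11° clockwise. On [0, 16) the step sits at $150k.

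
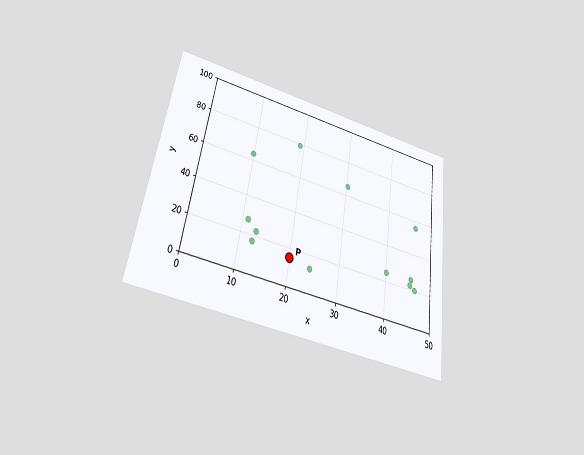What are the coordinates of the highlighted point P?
(20, 15)

The chart is tilted about 9° clockwise and viewed slightly from below. Following the gridlines from P to each axis, P sits at (20, 15).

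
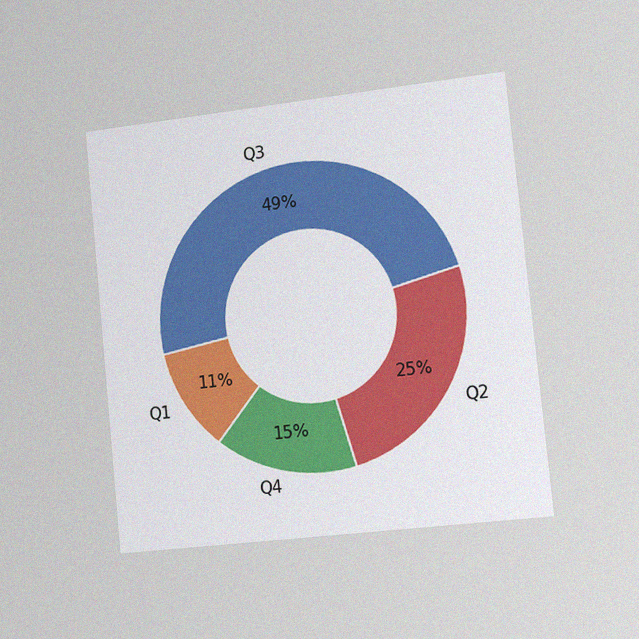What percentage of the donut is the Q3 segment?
The chart is tilted about 6° counter-clockwise and viewed slightly from the right, with some photo noise. The Q3 segment takes up 49% of the ring.

49%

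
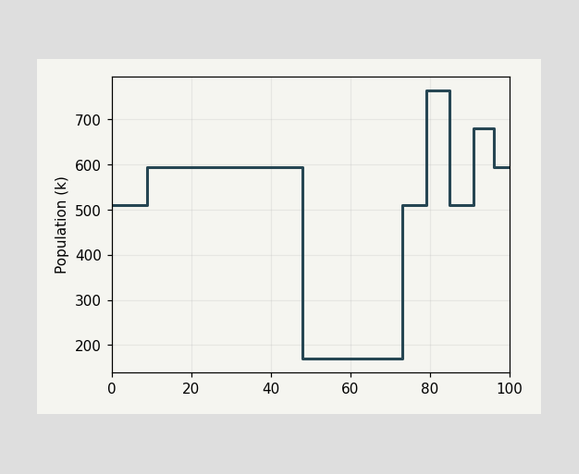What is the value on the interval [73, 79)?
510k

On [73, 79) the step sits at 510k.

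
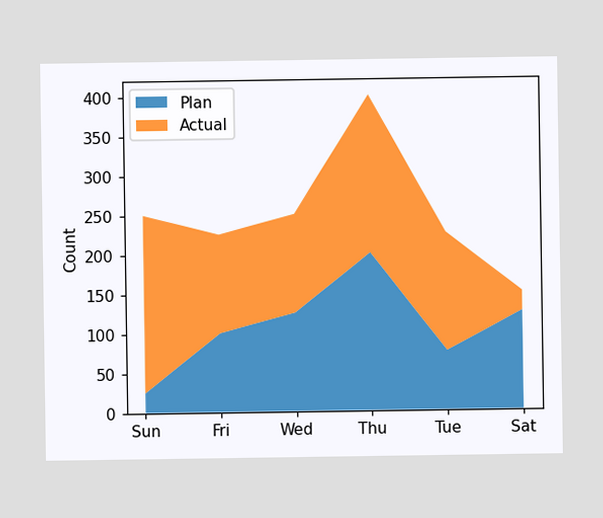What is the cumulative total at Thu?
The stacked total at Thu reaches 400.

400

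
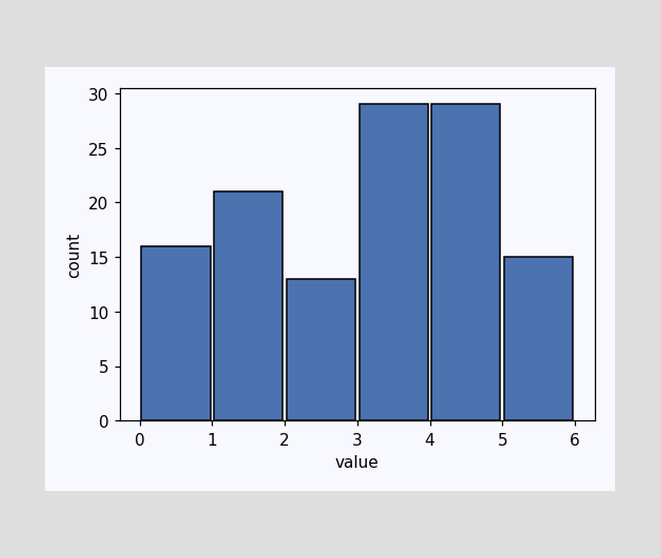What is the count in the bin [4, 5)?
29

The [4, 5) bin has height 29.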